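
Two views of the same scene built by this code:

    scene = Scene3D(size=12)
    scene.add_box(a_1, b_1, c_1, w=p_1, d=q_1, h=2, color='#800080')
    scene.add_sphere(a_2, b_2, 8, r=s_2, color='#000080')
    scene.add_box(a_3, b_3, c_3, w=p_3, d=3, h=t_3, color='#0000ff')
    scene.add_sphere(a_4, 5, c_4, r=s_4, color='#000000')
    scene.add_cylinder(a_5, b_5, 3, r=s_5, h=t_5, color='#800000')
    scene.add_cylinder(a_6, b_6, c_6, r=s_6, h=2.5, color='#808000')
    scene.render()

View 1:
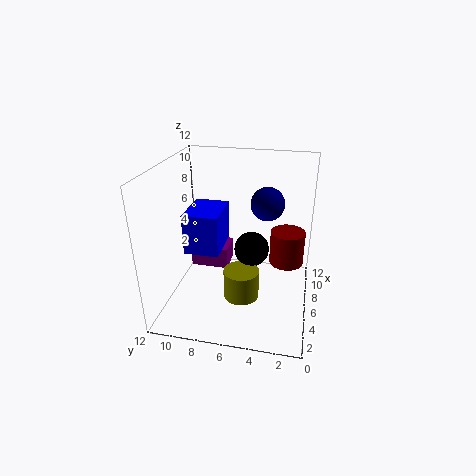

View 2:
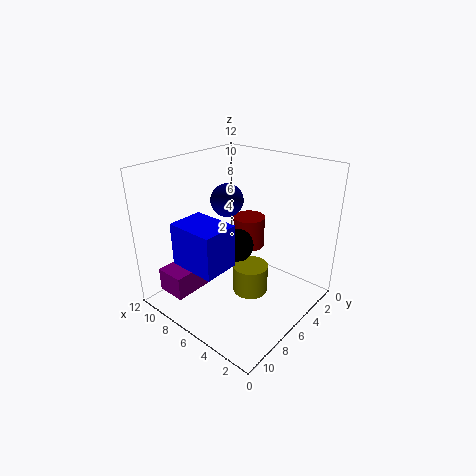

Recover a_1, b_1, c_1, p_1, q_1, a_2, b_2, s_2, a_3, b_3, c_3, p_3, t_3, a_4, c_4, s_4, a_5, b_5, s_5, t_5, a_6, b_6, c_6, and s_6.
a_1 = 8
b_1 = 7.5
c_1 = 1.5
p_1 = 2.5
q_1 = 3.5
a_2 = 9
b_2 = 4
s_2 = 1.5
a_3 = 5
b_3 = 7.5
c_3 = 4.5
p_3 = 4
t_3 = 3.5
a_4 = 7
c_4 = 4.5
s_4 = 1.5
a_5 = 8
b_5 = 2
s_5 = 1.5
t_5 = 3
a_6 = 5
b_6 = 5.5
c_6 = 1
s_6 = 1.5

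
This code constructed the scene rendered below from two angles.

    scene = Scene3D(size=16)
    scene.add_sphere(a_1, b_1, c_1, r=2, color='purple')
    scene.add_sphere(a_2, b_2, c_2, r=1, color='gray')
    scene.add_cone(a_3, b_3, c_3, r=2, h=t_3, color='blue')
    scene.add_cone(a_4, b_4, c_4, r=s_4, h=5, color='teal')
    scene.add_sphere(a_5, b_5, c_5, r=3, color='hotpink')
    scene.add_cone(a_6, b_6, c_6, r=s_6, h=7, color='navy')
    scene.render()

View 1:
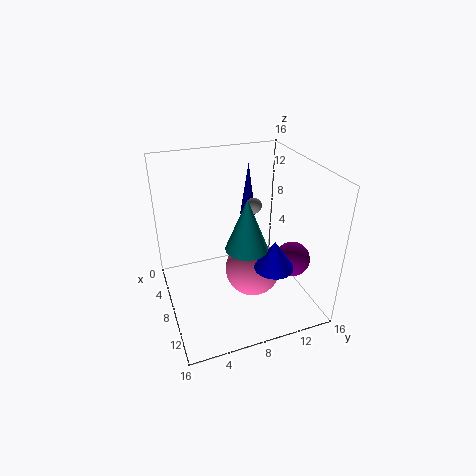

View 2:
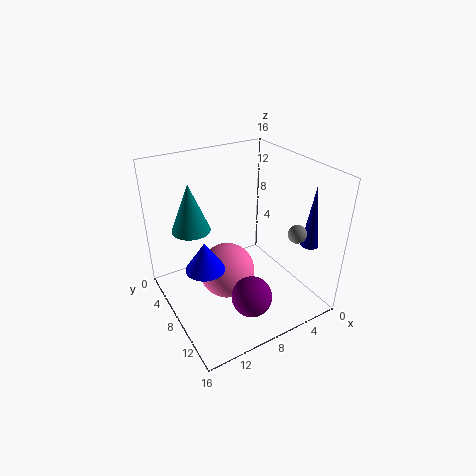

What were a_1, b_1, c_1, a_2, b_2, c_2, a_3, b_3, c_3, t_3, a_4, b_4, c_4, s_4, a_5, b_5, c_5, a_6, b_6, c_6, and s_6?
a_1 = 10; b_1 = 14; c_1 = 5; a_2 = 3; b_2 = 12; c_2 = 9; a_3 = 13; b_3 = 10; c_3 = 7; t_3 = 3; a_4 = 13; b_4 = 7; c_4 = 10; s_4 = 2; a_5 = 10; b_5 = 9; c_5 = 5; a_6 = 1; b_6 = 12; c_6 = 7; s_6 = 1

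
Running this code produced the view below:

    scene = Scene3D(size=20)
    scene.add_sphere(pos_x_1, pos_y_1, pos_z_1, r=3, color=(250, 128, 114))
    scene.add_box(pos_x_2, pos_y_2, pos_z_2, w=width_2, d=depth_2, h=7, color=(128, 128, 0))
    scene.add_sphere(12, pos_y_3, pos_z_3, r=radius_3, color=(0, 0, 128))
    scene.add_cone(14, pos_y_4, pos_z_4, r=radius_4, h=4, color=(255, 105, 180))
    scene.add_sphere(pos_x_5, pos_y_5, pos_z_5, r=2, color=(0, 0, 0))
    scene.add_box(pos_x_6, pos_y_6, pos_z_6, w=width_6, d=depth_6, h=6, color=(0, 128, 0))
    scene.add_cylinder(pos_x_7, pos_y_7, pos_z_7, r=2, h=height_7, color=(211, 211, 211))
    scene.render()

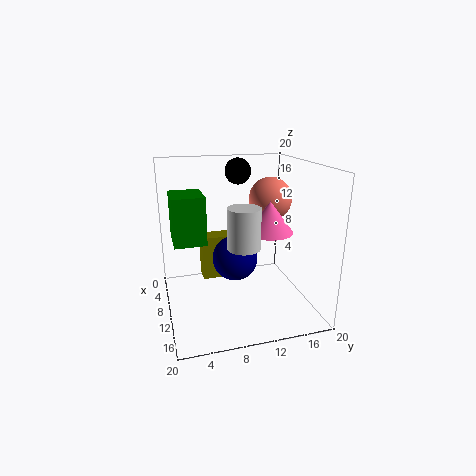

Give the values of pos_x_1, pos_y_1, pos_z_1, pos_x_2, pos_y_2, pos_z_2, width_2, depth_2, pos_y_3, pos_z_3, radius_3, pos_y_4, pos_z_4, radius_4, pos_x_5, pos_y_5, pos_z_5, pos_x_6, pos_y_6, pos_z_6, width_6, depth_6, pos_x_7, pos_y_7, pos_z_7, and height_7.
pos_x_1 = 9
pos_y_1 = 15
pos_z_1 = 15
pos_x_2 = 1
pos_y_2 = 6
pos_z_2 = 1
width_2 = 3
depth_2 = 5
pos_y_3 = 9
pos_z_3 = 8
radius_3 = 3
pos_y_4 = 13
pos_z_4 = 12
radius_4 = 3
pos_x_5 = 3
pos_y_5 = 12
pos_z_5 = 18
pos_x_6 = 9
pos_y_6 = 1
pos_z_6 = 11
width_6 = 5
depth_6 = 4
pos_x_7 = 16
pos_y_7 = 9
pos_z_7 = 11
height_7 = 5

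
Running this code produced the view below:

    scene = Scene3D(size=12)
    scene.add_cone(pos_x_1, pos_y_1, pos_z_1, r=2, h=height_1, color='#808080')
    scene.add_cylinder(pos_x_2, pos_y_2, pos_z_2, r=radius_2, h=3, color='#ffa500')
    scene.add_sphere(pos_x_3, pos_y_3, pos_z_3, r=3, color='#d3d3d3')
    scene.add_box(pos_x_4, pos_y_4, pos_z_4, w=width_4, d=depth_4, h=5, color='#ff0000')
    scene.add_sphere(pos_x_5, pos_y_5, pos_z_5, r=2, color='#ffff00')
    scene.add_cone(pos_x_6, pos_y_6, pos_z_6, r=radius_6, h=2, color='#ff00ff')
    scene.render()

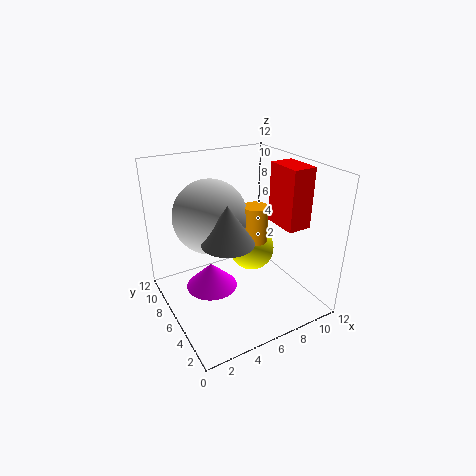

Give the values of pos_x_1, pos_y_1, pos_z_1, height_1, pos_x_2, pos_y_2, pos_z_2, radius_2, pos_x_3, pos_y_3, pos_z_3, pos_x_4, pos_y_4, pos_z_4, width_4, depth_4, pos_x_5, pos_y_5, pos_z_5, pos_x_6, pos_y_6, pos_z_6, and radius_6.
pos_x_1 = 4, pos_y_1 = 4, pos_z_1 = 7, height_1 = 3, pos_x_2 = 7, pos_y_2 = 5, pos_z_2 = 6, radius_2 = 1, pos_x_3 = 4, pos_y_3 = 7, pos_z_3 = 8, pos_x_4 = 9, pos_y_4 = 3, pos_z_4 = 7, width_4 = 2, depth_4 = 3, pos_x_5 = 8, pos_y_5 = 7, pos_z_5 = 4, pos_x_6 = 3, pos_y_6 = 5, pos_z_6 = 3, radius_6 = 2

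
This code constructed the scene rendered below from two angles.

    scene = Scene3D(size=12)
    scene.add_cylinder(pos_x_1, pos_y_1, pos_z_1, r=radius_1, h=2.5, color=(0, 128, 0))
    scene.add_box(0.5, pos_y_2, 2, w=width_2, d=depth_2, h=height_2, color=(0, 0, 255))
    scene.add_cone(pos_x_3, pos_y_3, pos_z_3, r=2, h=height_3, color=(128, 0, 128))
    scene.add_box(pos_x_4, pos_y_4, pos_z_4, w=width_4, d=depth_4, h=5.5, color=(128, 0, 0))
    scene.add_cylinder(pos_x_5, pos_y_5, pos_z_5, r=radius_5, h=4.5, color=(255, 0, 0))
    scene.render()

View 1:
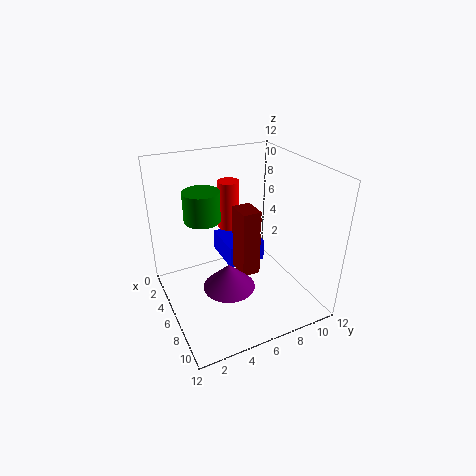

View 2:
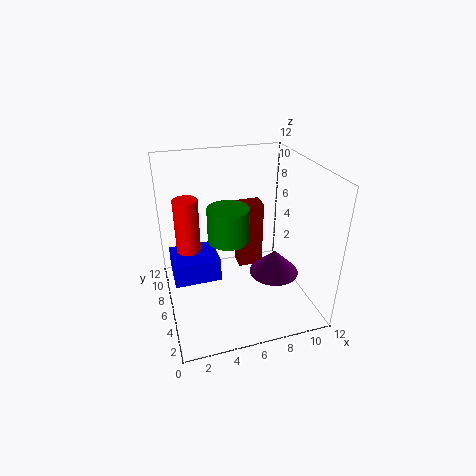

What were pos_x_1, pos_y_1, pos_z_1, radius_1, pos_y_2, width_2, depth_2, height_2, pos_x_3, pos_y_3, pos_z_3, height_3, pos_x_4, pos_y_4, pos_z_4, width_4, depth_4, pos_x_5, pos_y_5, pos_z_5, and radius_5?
pos_x_1 = 4.5
pos_y_1 = 3.5
pos_z_1 = 7.5
radius_1 = 1.5
pos_y_2 = 6
width_2 = 4
depth_2 = 3.5
height_2 = 2
pos_x_3 = 8.5
pos_y_3 = 4
pos_z_3 = 3.5
height_3 = 2
pos_x_4 = 6
pos_y_4 = 5.5
pos_z_4 = 3.5
width_4 = 2
depth_4 = 1.5
pos_x_5 = 2
pos_y_5 = 7
pos_z_5 = 5
radius_5 = 1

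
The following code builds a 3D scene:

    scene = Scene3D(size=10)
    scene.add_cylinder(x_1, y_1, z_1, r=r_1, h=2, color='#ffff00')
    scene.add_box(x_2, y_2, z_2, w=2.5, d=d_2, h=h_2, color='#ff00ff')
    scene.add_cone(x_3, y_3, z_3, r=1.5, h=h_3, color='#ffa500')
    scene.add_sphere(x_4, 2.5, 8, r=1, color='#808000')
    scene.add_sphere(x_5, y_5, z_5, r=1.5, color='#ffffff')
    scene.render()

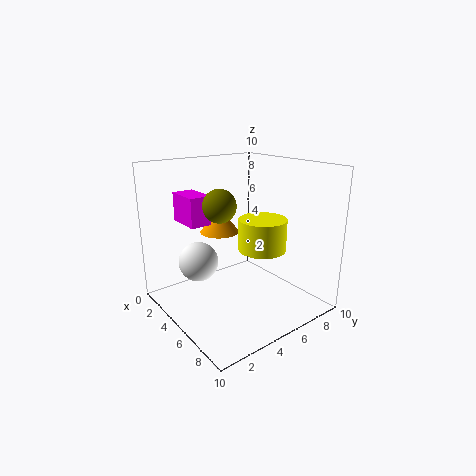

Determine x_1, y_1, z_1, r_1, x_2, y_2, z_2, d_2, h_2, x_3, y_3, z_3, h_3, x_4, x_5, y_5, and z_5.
x_1 = 7.5; y_1 = 5; z_1 = 5; r_1 = 1.5; x_2 = 1.5; y_2 = 2; z_2 = 6; d_2 = 1.5; h_2 = 2; x_3 = 2; y_3 = 5.5; z_3 = 4.5; h_3 = 2; x_4 = 6.5; x_5 = 2; y_5 = 3.5; z_5 = 2.5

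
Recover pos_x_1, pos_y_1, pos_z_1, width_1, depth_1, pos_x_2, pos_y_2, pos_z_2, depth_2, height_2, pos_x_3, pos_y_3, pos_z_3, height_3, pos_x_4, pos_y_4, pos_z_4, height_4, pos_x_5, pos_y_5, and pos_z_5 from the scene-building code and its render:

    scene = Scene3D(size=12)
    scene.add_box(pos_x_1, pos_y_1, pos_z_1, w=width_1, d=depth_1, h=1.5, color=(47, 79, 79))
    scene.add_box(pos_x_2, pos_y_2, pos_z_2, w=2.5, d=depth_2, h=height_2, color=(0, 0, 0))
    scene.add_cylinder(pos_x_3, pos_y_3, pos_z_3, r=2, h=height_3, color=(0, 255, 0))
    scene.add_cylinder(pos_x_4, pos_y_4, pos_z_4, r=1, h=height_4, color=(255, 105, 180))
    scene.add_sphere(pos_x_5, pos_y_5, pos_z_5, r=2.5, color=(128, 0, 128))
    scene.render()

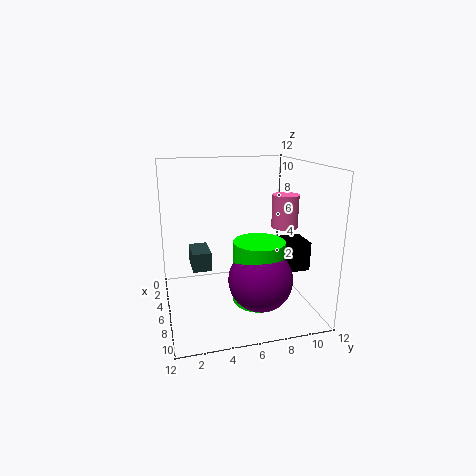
pos_x_1 = 5, pos_y_1 = 2, pos_z_1 = 4, width_1 = 2.5, depth_1 = 1.5, pos_x_2 = 5, pos_y_2 = 9.5, pos_z_2 = 3, depth_2 = 2.5, height_2 = 2.5, pos_x_3 = 8.5, pos_y_3 = 7, pos_z_3 = 1.5, height_3 = 5, pos_x_4 = 8.5, pos_y_4 = 9, pos_z_4 = 7.5, height_4 = 2.5, pos_x_5 = 9, pos_y_5 = 7, pos_z_5 = 3.5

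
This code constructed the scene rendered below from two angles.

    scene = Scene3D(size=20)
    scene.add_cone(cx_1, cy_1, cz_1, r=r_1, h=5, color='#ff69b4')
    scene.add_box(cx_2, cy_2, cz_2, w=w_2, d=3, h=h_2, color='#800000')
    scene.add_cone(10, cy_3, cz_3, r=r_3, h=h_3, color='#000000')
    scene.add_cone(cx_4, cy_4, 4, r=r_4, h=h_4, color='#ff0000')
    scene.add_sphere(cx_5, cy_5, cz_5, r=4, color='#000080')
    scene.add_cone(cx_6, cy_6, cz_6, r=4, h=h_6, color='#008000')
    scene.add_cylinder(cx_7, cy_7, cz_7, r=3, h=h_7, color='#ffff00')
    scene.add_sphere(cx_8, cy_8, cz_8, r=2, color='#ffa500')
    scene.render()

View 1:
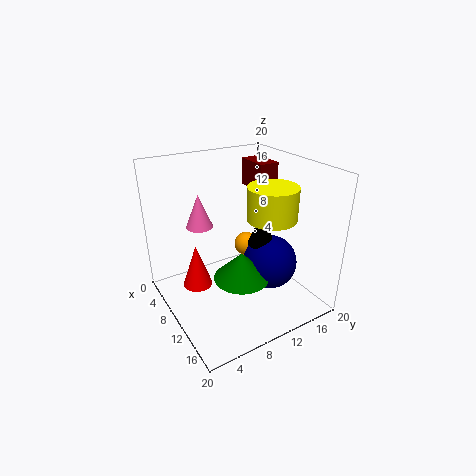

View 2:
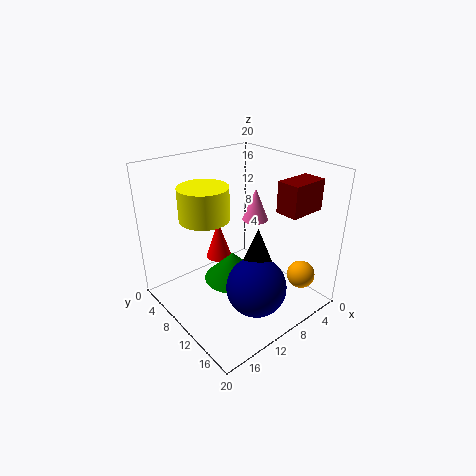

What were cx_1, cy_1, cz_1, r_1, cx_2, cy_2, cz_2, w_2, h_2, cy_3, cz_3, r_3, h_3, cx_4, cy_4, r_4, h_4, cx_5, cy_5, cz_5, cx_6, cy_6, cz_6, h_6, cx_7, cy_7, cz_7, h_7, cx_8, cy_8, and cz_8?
cx_1 = 4
cy_1 = 7
cz_1 = 10
r_1 = 2
cx_2 = 3
cy_2 = 15
cz_2 = 15
w_2 = 5
h_2 = 4
cy_3 = 14
cz_3 = 8
r_3 = 2
h_3 = 5
cx_4 = 9
cy_4 = 4
r_4 = 2
h_4 = 6
cx_5 = 11
cy_5 = 15
cz_5 = 5
cx_6 = 11
cy_6 = 10
cz_6 = 4
h_6 = 4
cx_7 = 16
cy_7 = 11
cz_7 = 15
h_7 = 4
cx_8 = 3
cy_8 = 16
cz_8 = 4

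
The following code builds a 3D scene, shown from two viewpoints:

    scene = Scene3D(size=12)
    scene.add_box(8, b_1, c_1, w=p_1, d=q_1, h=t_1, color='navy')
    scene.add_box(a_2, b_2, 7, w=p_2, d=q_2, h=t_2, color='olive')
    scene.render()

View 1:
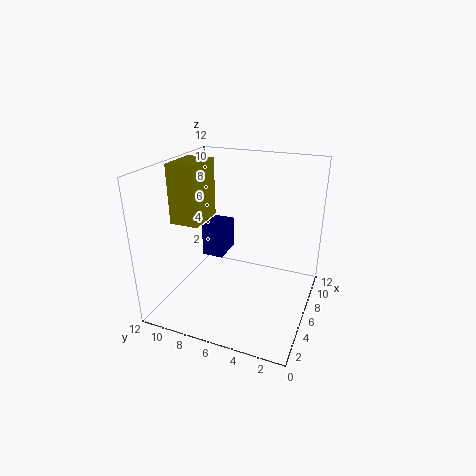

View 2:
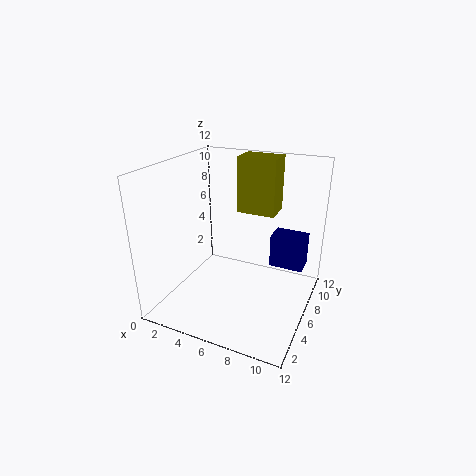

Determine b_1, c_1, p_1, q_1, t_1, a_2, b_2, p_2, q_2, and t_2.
b_1 = 8.5
c_1 = 2.5
p_1 = 3
q_1 = 2
t_1 = 3
a_2 = 4.5
b_2 = 9
p_2 = 3.5
q_2 = 2.5
t_2 = 5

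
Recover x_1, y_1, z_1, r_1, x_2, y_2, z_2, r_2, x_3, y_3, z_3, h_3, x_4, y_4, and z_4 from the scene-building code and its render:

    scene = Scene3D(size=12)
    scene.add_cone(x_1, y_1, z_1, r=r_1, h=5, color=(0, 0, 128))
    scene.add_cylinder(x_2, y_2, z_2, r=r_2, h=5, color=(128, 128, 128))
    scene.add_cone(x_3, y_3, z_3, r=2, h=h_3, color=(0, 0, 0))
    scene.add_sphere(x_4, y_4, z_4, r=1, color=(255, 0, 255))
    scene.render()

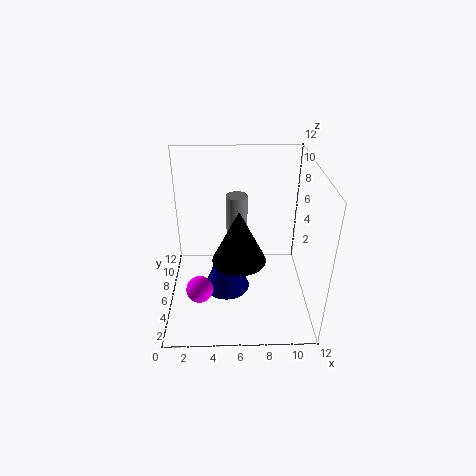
x_1 = 5
y_1 = 6
z_1 = 1
r_1 = 2
x_2 = 6
y_2 = 10
z_2 = 3
r_2 = 1
x_3 = 6
y_3 = 3
z_3 = 6
h_3 = 4
x_4 = 3
y_4 = 2
z_4 = 4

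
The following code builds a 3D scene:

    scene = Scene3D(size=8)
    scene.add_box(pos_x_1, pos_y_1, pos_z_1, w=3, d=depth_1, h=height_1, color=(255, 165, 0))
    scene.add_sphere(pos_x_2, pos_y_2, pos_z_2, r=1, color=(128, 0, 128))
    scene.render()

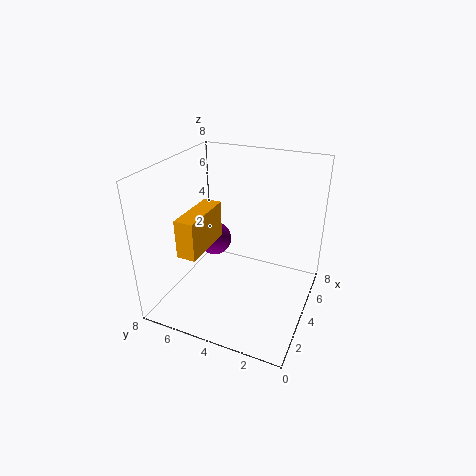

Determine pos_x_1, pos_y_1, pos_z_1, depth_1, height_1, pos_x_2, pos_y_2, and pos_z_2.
pos_x_1 = 1, pos_y_1 = 5, pos_z_1 = 4, depth_1 = 1, height_1 = 2, pos_x_2 = 5, pos_y_2 = 6, pos_z_2 = 3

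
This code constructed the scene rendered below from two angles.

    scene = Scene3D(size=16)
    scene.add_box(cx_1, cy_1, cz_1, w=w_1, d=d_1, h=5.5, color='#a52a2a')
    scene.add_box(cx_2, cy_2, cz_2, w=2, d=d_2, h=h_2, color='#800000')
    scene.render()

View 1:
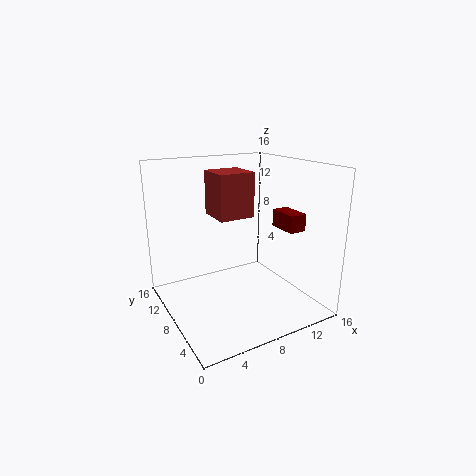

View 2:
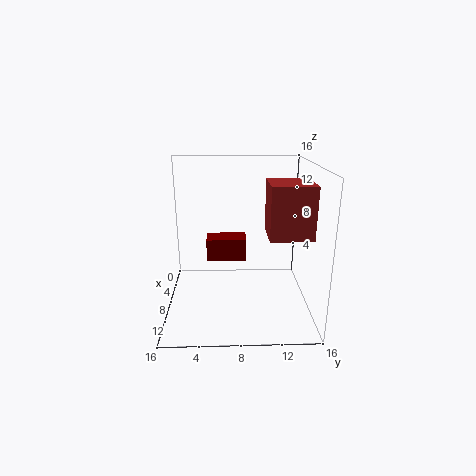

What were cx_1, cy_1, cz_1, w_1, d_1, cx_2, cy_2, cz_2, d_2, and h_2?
cx_1 = 7.5; cy_1 = 11; cz_1 = 9; w_1 = 4.5; d_1 = 4.5; cx_2 = 13; cy_2 = 5; cz_2 = 8.5; d_2 = 3.5; h_2 = 2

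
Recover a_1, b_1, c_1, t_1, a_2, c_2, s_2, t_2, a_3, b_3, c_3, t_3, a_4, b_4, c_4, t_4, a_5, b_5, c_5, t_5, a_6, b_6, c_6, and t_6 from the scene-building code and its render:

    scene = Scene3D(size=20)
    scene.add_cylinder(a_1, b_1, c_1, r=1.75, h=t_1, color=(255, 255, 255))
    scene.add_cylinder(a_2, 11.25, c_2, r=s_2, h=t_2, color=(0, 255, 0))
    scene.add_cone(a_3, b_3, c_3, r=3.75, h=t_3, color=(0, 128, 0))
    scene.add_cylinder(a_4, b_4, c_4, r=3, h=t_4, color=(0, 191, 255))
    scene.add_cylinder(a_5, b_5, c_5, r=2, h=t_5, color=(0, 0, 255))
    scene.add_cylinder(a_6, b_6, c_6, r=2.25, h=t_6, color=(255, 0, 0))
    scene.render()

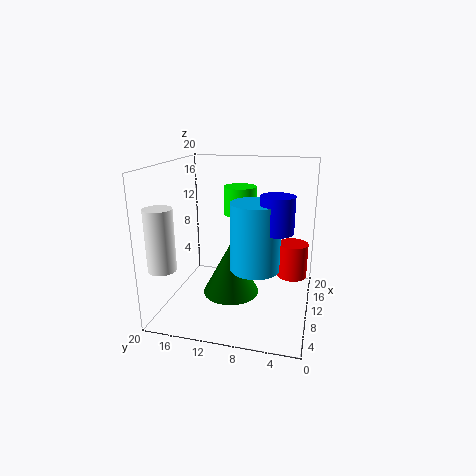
a_1 = 2, b_1 = 17.5, c_1 = 8, t_1 = 7.75, a_2 = 16, c_2 = 11.75, s_2 = 2.5, t_2 = 4.25, a_3 = 7.25, b_3 = 10.25, c_3 = 3.25, t_3 = 7, a_4 = 4.75, b_4 = 6.5, c_4 = 8.25, t_4 = 8.25, a_5 = 4.5, b_5 = 4, c_5 = 13.25, t_5 = 4.25, a_6 = 15, b_6 = 2.75, c_6 = 2.75, t_6 = 5.25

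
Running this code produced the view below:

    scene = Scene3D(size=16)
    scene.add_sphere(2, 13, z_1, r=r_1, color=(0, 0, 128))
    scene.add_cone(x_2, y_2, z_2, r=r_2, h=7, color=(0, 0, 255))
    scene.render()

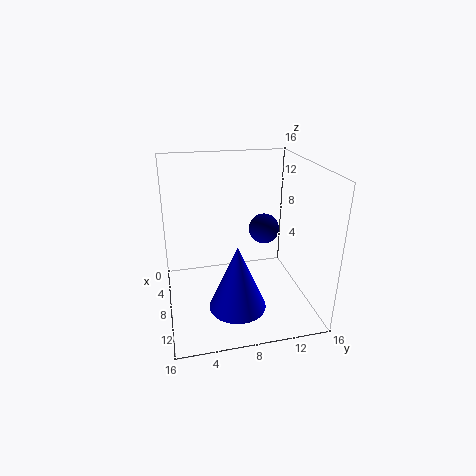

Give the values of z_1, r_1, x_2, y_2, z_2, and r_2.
z_1 = 6, r_1 = 2, x_2 = 12, y_2 = 7, z_2 = 2, r_2 = 3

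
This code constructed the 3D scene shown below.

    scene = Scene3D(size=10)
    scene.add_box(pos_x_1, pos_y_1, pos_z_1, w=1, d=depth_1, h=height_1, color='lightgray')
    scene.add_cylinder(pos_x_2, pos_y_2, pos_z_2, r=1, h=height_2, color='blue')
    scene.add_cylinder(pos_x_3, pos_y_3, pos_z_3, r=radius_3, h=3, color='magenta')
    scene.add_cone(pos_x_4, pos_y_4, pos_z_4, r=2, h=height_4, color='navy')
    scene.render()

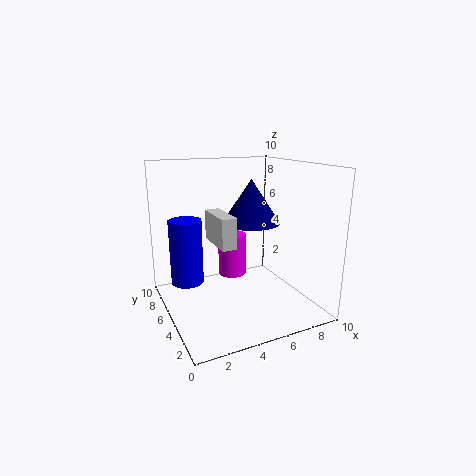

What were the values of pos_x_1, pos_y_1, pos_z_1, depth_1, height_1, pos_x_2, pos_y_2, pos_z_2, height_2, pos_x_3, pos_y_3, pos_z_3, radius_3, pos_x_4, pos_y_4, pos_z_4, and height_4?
pos_x_1 = 3; pos_y_1 = 3; pos_z_1 = 5; depth_1 = 3; height_1 = 2; pos_x_2 = 1; pos_y_2 = 4; pos_z_2 = 3; height_2 = 4; pos_x_3 = 5; pos_y_3 = 6; pos_z_3 = 2; radius_3 = 1; pos_x_4 = 6; pos_y_4 = 5; pos_z_4 = 6; height_4 = 3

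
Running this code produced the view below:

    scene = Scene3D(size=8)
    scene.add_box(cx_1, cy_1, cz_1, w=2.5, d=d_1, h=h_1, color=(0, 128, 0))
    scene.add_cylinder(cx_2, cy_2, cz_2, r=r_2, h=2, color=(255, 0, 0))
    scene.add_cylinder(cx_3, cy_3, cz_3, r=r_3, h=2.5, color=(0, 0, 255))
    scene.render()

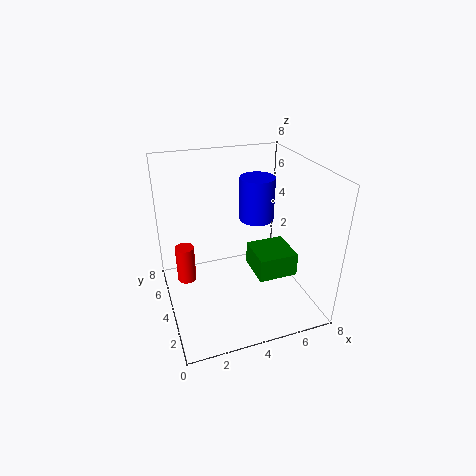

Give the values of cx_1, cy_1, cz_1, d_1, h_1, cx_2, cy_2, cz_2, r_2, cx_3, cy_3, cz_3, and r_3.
cx_1 = 5.5; cy_1 = 4; cz_1 = 0.5; d_1 = 2.5; h_1 = 1.5; cx_2 = 1; cy_2 = 4; cz_2 = 2; r_2 = 0.5; cx_3 = 5.5; cy_3 = 5; cz_3 = 4.5; r_3 = 1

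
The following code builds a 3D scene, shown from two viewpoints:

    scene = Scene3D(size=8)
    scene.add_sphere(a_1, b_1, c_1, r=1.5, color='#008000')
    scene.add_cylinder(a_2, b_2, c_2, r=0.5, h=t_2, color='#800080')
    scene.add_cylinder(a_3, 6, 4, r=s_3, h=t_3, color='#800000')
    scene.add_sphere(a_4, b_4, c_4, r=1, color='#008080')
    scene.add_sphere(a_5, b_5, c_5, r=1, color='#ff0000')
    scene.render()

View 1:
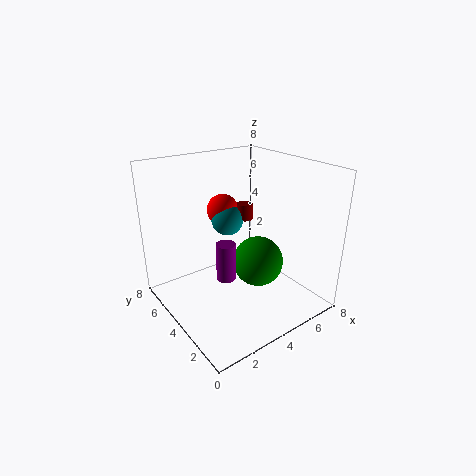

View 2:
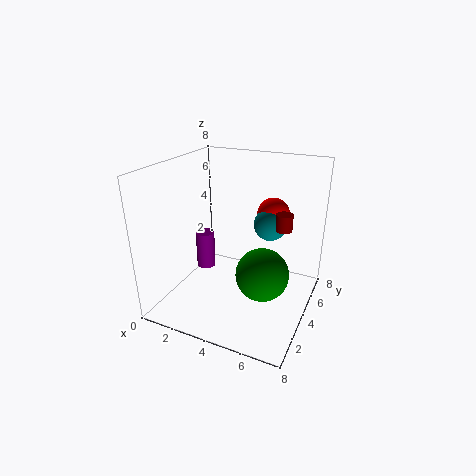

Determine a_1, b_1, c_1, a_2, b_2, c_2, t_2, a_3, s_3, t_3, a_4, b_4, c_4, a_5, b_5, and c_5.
a_1 = 5.5, b_1 = 4, c_1 = 2, a_2 = 2.5, b_2 = 3, c_2 = 2.5, t_2 = 2, a_3 = 6, s_3 = 0.5, t_3 = 1, a_4 = 5, b_4 = 6.5, c_4 = 4, a_5 = 5, b_5 = 7, c_5 = 4.5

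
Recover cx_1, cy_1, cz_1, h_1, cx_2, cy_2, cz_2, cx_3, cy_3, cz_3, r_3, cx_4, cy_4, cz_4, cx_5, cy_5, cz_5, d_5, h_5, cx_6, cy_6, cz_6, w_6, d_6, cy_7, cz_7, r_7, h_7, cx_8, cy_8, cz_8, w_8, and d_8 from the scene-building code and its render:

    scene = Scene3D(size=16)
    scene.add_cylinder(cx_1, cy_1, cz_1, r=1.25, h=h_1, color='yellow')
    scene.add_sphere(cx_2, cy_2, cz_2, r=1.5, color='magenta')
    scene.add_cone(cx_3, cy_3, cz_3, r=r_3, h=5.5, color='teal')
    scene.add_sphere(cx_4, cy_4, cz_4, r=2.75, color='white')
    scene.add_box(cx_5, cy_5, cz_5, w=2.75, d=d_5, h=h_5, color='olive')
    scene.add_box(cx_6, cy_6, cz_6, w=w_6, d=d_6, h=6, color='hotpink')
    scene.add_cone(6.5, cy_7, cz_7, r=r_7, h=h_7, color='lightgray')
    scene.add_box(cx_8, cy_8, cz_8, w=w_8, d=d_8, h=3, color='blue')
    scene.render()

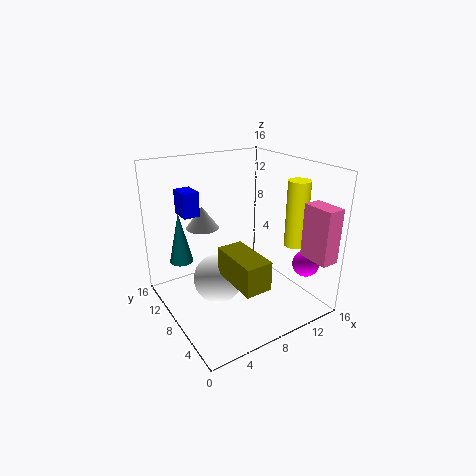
cx_1 = 14
cy_1 = 5.25
cz_1 = 6.75
h_1 = 7.5
cx_2 = 14.25
cy_2 = 3.5
cz_2 = 5
cx_3 = 2
cy_3 = 10
cz_3 = 6
r_3 = 1.25
cx_4 = 5.5
cy_4 = 8.25
cz_4 = 3.5
cx_5 = 4.75
cy_5 = 1.25
cz_5 = 5.25
d_5 = 5.5
h_5 = 3
cx_6 = 13.5
cy_6 = 0.25
cz_6 = 6.25
w_6 = 2
d_6 = 3.5
cy_7 = 13.75
cz_7 = 7.5
r_7 = 2
h_7 = 2.75
cx_8 = 4
cy_8 = 13.25
cz_8 = 9.25
w_8 = 2
d_8 = 2.75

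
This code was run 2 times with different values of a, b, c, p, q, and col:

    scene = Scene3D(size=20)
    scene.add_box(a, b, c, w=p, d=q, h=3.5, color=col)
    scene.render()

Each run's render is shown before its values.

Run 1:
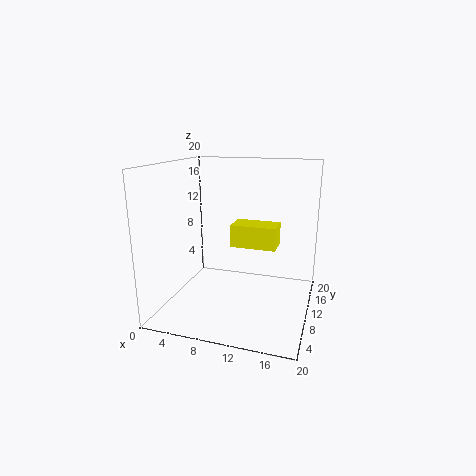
a = 7.5, b = 14, c = 7, p = 7, q = 4, col = 'yellow'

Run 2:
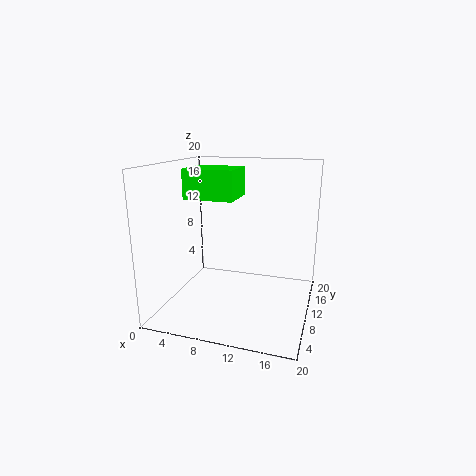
a = 5.5, b = 3, c = 16.5, p = 6, q = 5, col = 'lime'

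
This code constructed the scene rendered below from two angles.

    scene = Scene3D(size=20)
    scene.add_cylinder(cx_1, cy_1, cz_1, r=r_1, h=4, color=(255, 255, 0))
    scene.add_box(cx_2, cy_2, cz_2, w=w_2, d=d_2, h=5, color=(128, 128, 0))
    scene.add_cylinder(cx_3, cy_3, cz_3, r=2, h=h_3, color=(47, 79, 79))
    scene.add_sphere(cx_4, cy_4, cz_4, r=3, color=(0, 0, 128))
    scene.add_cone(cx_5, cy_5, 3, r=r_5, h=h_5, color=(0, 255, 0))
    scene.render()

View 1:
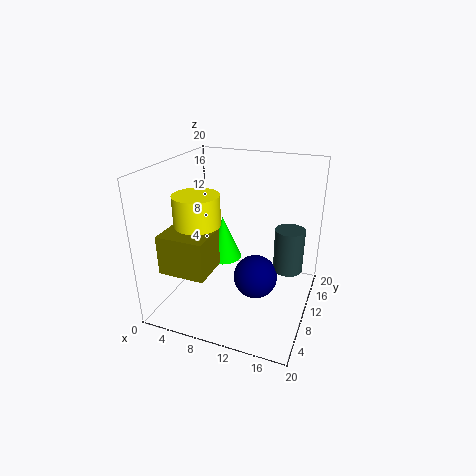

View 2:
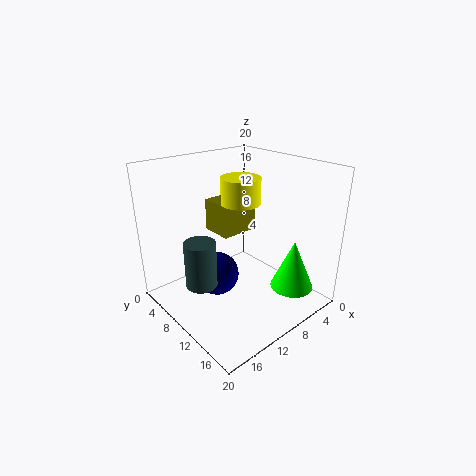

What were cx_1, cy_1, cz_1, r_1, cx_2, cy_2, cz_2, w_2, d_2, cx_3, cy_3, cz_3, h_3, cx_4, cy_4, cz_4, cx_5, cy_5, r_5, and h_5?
cx_1 = 6
cy_1 = 6
cz_1 = 13
r_1 = 3
cx_2 = 3
cy_2 = 1
cz_2 = 8
w_2 = 6
d_2 = 5
cx_3 = 17
cy_3 = 11
cz_3 = 6
h_3 = 6
cx_4 = 13
cy_4 = 9
cz_4 = 5
cx_5 = 5
cy_5 = 16
r_5 = 3
h_5 = 7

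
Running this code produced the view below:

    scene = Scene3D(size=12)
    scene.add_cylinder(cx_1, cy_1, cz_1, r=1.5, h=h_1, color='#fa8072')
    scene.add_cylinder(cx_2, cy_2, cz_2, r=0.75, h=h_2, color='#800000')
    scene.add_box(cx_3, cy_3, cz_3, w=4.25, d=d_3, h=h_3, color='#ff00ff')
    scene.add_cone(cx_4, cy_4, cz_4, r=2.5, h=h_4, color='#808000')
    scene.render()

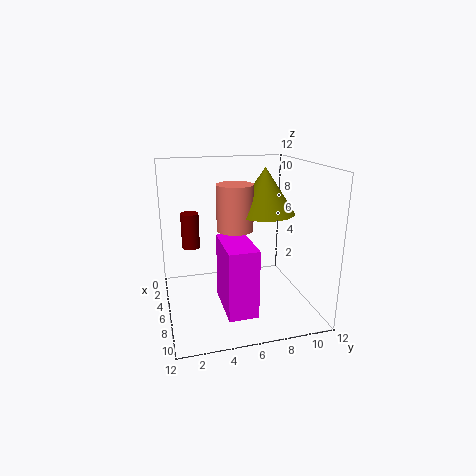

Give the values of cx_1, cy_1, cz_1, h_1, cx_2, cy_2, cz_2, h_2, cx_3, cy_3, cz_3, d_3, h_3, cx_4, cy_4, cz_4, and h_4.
cx_1 = 6, cy_1 = 5.75, cz_1 = 6.75, h_1 = 3.75, cx_2 = 4.5, cy_2 = 2.25, cz_2 = 5, h_2 = 3, cx_3 = 6.75, cy_3 = 4, cz_3 = 1.5, d_3 = 2.25, h_3 = 5.25, cx_4 = 6, cy_4 = 8.25, cz_4 = 8, h_4 = 3.75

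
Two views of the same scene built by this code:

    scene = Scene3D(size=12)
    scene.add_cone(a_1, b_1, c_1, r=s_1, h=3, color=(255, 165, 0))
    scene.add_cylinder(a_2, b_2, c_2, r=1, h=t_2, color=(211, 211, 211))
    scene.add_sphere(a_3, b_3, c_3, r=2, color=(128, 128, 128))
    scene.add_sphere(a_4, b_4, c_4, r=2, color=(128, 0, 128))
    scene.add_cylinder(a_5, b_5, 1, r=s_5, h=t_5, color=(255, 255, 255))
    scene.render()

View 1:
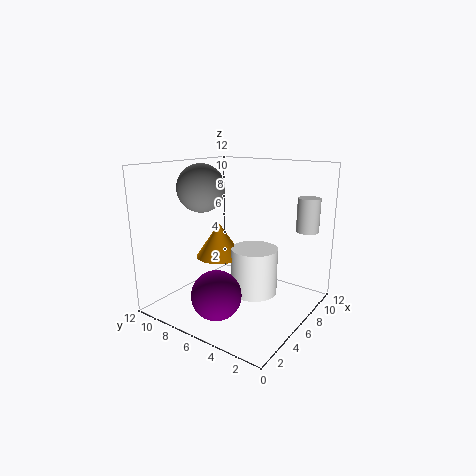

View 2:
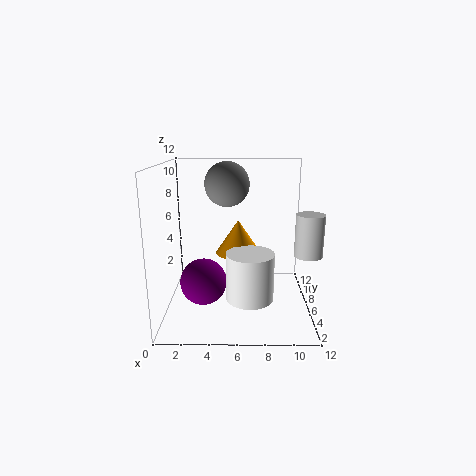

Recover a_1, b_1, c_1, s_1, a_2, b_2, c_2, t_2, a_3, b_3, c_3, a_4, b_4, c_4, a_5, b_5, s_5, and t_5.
a_1 = 6
b_1 = 8
c_1 = 4
s_1 = 2
a_2 = 11
b_2 = 2
c_2 = 6
t_2 = 3
a_3 = 5
b_3 = 9
c_3 = 10
a_4 = 3
b_4 = 6
c_4 = 2
a_5 = 7
b_5 = 5
s_5 = 2
t_5 = 4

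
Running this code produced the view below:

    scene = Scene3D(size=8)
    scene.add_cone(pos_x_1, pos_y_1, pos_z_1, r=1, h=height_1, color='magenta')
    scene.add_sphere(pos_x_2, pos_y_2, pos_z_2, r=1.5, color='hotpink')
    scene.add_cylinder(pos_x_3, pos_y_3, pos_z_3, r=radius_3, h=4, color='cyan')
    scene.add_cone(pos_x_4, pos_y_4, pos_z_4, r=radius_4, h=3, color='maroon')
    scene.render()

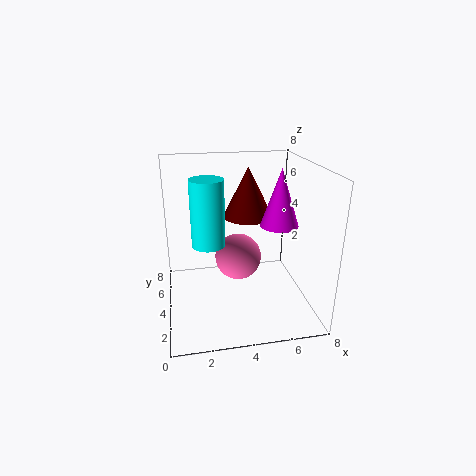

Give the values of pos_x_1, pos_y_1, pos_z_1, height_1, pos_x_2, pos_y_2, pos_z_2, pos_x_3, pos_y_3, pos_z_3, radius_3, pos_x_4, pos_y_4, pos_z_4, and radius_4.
pos_x_1 = 6; pos_y_1 = 3; pos_z_1 = 5; height_1 = 3; pos_x_2 = 4.5; pos_y_2 = 6.5; pos_z_2 = 1.5; pos_x_3 = 2.5; pos_y_3 = 5.5; pos_z_3 = 3; radius_3 = 1; pos_x_4 = 5; pos_y_4 = 6; pos_z_4 = 4.5; radius_4 = 1.5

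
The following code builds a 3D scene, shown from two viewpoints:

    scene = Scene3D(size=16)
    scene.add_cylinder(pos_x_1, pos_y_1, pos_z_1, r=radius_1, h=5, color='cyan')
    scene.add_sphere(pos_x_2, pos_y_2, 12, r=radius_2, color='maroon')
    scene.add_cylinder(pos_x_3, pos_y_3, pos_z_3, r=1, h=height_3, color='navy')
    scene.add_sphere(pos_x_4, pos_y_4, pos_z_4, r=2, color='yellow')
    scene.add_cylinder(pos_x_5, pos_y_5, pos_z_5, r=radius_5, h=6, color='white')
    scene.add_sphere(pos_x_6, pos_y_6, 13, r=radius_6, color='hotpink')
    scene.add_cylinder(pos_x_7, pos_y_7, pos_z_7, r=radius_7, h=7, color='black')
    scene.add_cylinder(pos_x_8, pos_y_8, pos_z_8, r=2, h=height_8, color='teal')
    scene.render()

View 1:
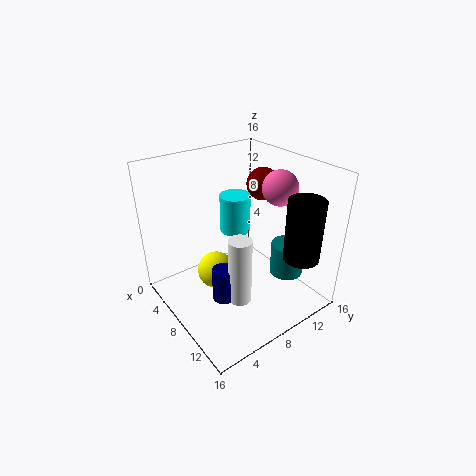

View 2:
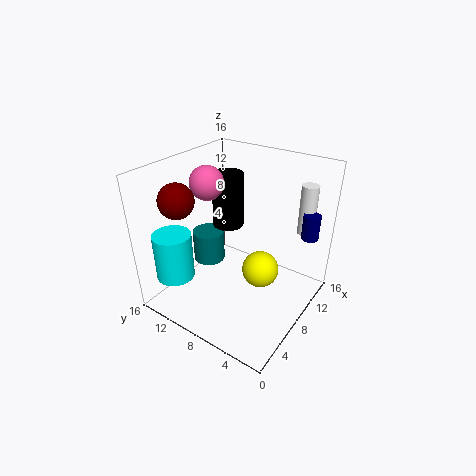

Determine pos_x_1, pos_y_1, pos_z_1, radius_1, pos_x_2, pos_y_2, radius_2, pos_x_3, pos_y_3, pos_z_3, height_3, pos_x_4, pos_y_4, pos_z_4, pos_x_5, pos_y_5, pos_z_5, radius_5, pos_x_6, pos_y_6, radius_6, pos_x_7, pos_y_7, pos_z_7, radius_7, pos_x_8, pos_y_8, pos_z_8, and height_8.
pos_x_1 = 2
pos_y_1 = 12
pos_z_1 = 5
radius_1 = 2
pos_x_2 = 5
pos_y_2 = 14
radius_2 = 2
pos_x_3 = 14
pos_y_3 = 2
pos_z_3 = 7
height_3 = 3
pos_x_4 = 8
pos_y_4 = 5
pos_z_4 = 5
pos_x_5 = 15
pos_y_5 = 3
pos_z_5 = 7
radius_5 = 1
pos_x_6 = 9
pos_y_6 = 13
radius_6 = 2
pos_x_7 = 13
pos_y_7 = 13
pos_z_7 = 6
radius_7 = 2
pos_x_8 = 10
pos_y_8 = 14
pos_z_8 = 2
height_8 = 4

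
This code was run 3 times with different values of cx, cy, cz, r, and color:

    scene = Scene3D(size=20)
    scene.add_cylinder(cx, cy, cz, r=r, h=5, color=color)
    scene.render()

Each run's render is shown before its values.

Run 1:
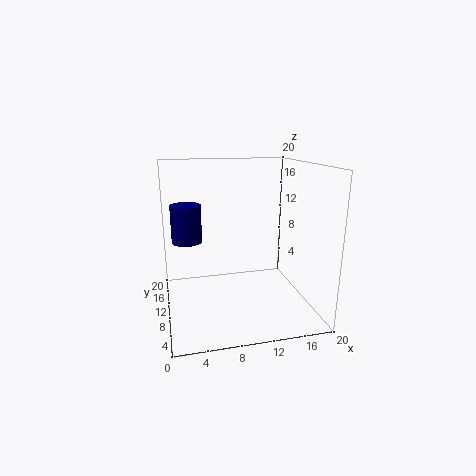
cx = 3, cy = 10, cz = 10, r = 2, color = 'navy'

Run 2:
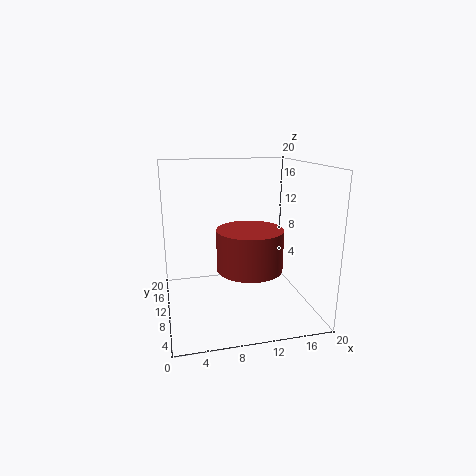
cx = 10, cy = 4, cz = 8, r = 4, color = 'brown'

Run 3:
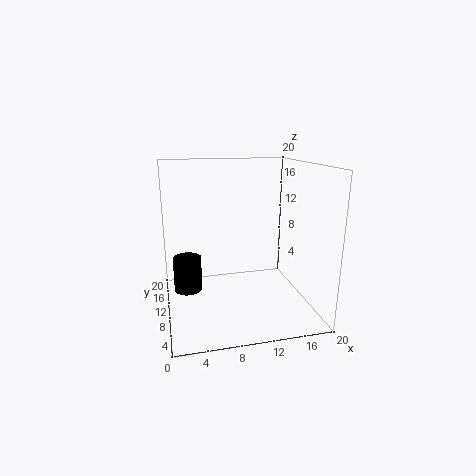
cx = 3, cy = 12, cz = 2, r = 2, color = 'black'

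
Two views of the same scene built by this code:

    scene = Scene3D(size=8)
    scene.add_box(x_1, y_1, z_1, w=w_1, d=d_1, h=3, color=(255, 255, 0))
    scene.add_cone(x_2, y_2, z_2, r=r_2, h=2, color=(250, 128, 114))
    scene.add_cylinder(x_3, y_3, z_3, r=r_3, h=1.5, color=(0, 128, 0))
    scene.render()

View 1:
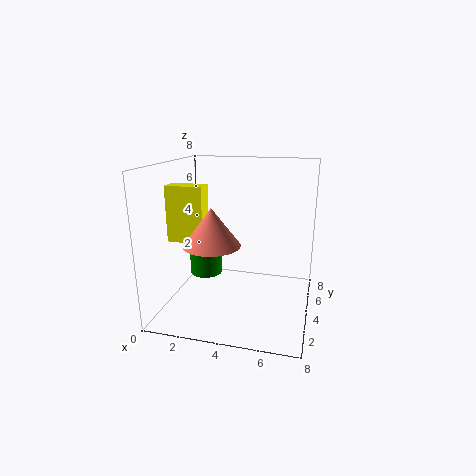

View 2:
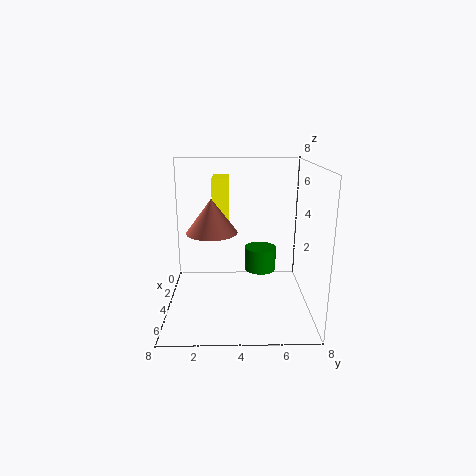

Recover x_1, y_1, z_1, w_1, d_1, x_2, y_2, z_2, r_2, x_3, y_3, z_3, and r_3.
x_1 = 0.5; y_1 = 2.5; z_1 = 4; w_1 = 2; d_1 = 1; x_2 = 3; y_2 = 2.5; z_2 = 4; r_2 = 1.5; x_3 = 1.5; y_3 = 5.5; z_3 = 1; r_3 = 1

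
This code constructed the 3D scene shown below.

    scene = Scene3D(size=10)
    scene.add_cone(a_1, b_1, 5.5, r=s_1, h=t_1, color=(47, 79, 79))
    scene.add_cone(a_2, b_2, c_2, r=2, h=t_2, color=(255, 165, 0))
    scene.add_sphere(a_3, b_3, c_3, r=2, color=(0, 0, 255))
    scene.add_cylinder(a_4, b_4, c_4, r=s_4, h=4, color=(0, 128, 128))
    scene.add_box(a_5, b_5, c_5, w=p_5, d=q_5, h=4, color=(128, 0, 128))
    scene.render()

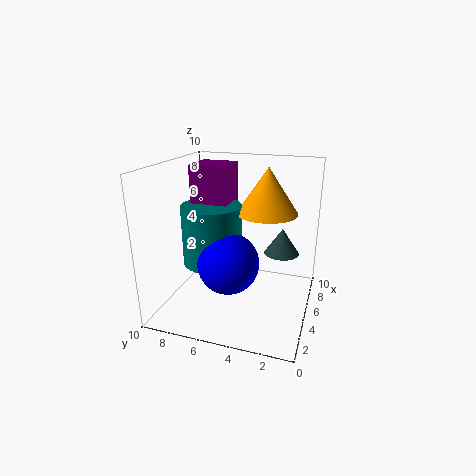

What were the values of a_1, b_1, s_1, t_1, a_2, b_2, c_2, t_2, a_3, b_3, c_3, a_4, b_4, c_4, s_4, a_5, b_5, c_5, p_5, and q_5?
a_1 = 2.5
b_1 = 1.5
s_1 = 1
t_1 = 1.5
a_2 = 5
b_2 = 3
c_2 = 7
t_2 = 3
a_3 = 3
b_3 = 5
c_3 = 4
a_4 = 4
b_4 = 6.5
c_4 = 3.5
s_4 = 2
a_5 = 4
b_5 = 5.5
c_5 = 6
p_5 = 2.5
q_5 = 2.5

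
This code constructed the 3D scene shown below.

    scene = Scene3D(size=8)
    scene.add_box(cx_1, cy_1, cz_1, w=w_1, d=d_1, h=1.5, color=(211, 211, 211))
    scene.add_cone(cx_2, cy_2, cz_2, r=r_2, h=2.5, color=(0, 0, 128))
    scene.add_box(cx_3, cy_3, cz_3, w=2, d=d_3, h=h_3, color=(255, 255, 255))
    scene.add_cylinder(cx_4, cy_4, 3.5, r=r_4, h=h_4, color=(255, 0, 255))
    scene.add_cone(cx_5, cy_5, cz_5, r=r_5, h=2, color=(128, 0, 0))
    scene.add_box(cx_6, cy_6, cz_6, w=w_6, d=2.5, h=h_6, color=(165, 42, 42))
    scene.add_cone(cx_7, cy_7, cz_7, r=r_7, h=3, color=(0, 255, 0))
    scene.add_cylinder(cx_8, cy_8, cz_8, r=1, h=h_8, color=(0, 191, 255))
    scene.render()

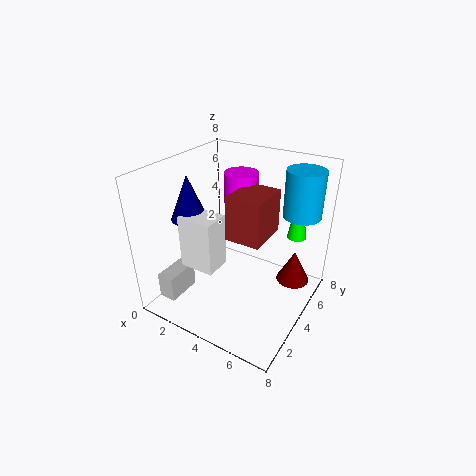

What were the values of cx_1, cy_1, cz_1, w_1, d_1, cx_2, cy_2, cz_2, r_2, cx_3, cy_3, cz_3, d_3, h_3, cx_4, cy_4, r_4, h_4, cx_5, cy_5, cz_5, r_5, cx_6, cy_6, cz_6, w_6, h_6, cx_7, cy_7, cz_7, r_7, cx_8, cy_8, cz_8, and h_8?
cx_1 = 0.5
cy_1 = 1
cz_1 = 0.5
w_1 = 1
d_1 = 2
cx_2 = 1.5
cy_2 = 3
cz_2 = 5
r_2 = 1
cx_3 = 1.5
cy_3 = 2
cz_3 = 2.5
d_3 = 1.5
h_3 = 3
cx_4 = 3
cy_4 = 6
r_4 = 1
h_4 = 3.5
cx_5 = 6.5
cy_5 = 6.5
cz_5 = 0.5
r_5 = 1
cx_6 = 3.5
cy_6 = 3.5
cz_6 = 4
w_6 = 2
h_6 = 2.5
cx_7 = 7
cy_7 = 5
cz_7 = 4.5
r_7 = 0.5
cx_8 = 7
cy_8 = 5.5
cz_8 = 5.5
h_8 = 2.5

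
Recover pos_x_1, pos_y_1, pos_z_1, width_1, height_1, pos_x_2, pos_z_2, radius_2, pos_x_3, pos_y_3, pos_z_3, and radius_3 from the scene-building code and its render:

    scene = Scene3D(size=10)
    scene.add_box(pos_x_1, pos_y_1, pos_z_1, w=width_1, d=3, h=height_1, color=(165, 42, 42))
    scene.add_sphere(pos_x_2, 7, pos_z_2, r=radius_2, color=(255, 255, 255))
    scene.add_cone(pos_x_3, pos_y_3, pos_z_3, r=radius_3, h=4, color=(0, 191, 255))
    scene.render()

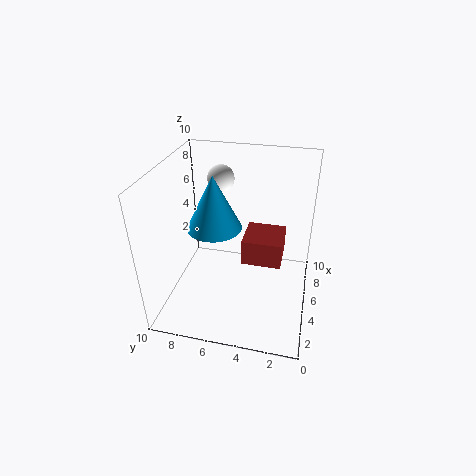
pos_x_1 = 6, pos_y_1 = 2, pos_z_1 = 2, width_1 = 3, height_1 = 2, pos_x_2 = 8, pos_z_2 = 8, radius_2 = 1, pos_x_3 = 6, pos_y_3 = 7, pos_z_3 = 5, radius_3 = 2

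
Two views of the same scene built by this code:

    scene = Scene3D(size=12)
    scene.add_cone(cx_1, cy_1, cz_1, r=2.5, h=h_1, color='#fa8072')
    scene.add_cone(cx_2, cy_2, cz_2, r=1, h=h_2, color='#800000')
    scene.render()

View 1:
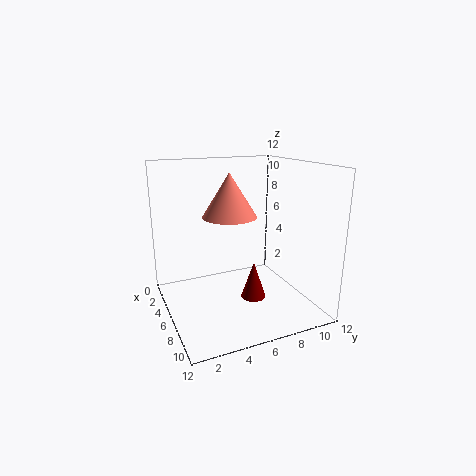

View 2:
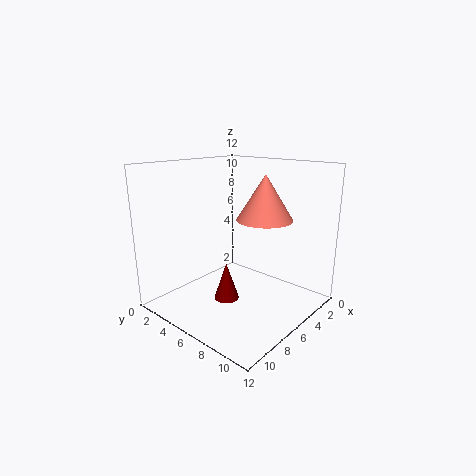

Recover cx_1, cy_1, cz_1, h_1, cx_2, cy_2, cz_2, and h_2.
cx_1 = 3, cy_1 = 6.5, cz_1 = 7, h_1 = 4, cx_2 = 8, cy_2 = 6.5, cz_2 = 1.5, h_2 = 3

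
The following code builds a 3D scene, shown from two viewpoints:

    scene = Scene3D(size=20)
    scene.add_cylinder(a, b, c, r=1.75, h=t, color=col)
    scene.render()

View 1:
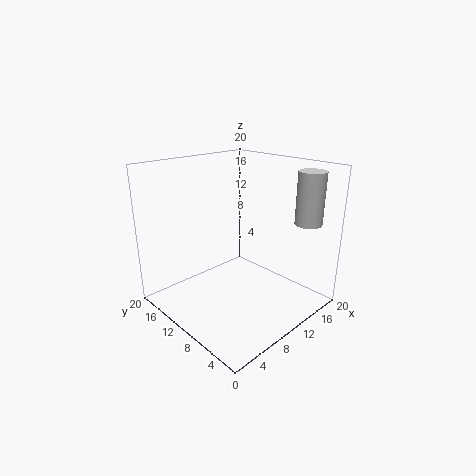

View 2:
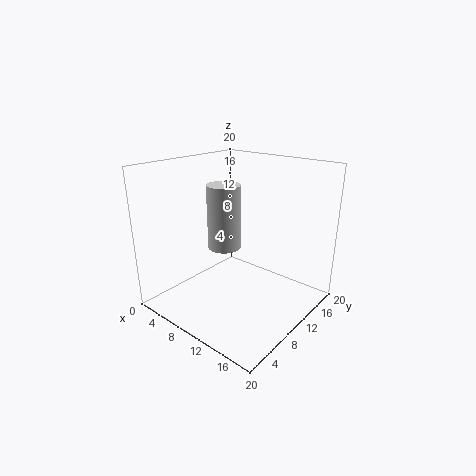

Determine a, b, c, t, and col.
a = 14.75
b = 2
c = 13
t = 6.75
col = 'lightgray'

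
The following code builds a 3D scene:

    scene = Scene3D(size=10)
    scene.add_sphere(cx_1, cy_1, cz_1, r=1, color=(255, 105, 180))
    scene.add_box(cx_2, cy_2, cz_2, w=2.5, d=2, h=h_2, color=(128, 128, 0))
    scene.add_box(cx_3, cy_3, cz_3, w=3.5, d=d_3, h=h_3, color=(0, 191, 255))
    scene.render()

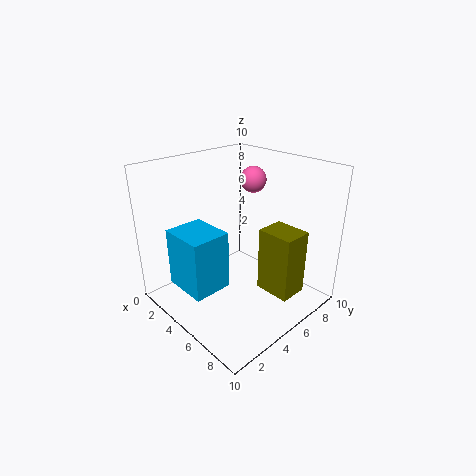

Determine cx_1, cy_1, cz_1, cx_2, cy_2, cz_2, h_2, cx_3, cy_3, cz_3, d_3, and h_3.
cx_1 = 3
cy_1 = 8.5
cz_1 = 8
cx_2 = 6.5
cy_2 = 5.5
cz_2 = 1.5
h_2 = 4.5
cx_3 = 0.5
cy_3 = 2
cz_3 = 0.5
d_3 = 3
h_3 = 4.5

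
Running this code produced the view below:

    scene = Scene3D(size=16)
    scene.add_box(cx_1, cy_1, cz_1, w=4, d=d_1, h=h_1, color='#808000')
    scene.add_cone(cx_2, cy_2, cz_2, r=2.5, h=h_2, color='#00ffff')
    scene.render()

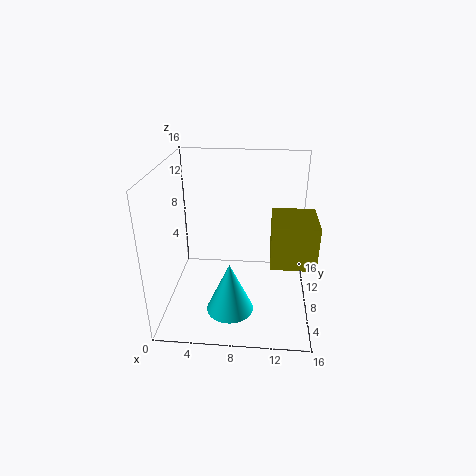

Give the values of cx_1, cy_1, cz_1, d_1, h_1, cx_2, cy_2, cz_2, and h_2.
cx_1 = 11.5; cy_1 = 0.5; cz_1 = 9; d_1 = 4.5; h_1 = 4; cx_2 = 7.5; cy_2 = 4; cz_2 = 1.5; h_2 = 5.5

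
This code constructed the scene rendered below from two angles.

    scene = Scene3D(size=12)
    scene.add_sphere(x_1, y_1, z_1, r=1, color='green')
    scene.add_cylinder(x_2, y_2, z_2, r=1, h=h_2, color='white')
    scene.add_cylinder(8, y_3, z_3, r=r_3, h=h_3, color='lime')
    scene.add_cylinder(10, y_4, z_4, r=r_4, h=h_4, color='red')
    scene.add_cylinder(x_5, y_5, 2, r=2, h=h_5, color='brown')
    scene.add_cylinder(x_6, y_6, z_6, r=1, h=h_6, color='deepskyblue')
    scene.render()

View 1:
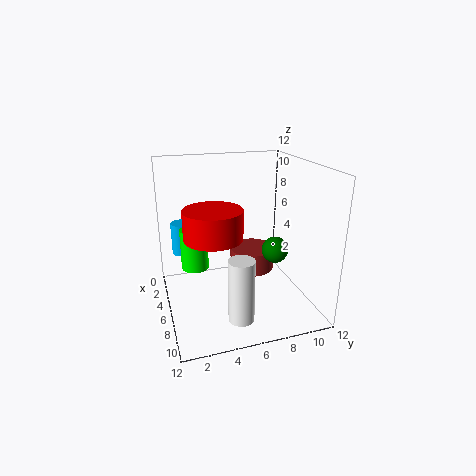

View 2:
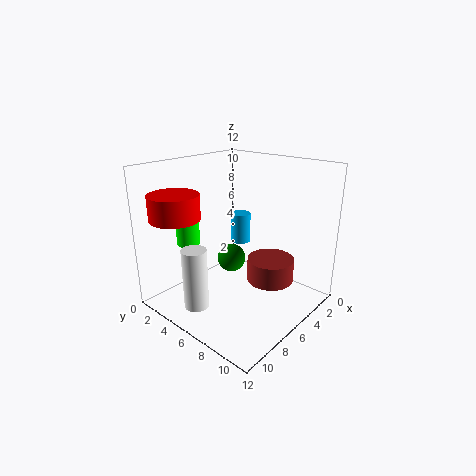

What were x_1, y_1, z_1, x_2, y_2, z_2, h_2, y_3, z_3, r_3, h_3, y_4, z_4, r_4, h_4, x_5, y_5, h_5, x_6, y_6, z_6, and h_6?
x_1 = 9; y_1 = 8; z_1 = 6; x_2 = 10; y_2 = 5; z_2 = 1; h_2 = 5; y_3 = 2; z_3 = 5; r_3 = 1; h_3 = 3; y_4 = 3; z_4 = 8; r_4 = 2; h_4 = 2; x_5 = 4; y_5 = 8; h_5 = 2; x_6 = 1; y_6 = 2; z_6 = 3; h_6 = 3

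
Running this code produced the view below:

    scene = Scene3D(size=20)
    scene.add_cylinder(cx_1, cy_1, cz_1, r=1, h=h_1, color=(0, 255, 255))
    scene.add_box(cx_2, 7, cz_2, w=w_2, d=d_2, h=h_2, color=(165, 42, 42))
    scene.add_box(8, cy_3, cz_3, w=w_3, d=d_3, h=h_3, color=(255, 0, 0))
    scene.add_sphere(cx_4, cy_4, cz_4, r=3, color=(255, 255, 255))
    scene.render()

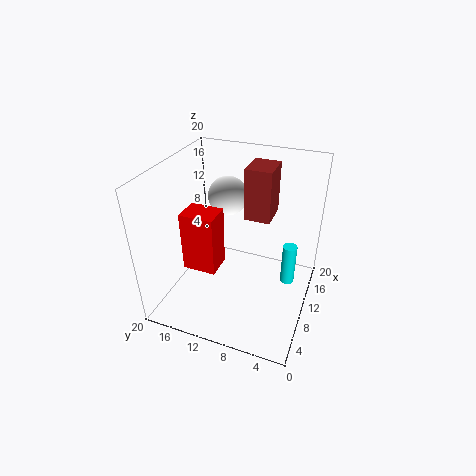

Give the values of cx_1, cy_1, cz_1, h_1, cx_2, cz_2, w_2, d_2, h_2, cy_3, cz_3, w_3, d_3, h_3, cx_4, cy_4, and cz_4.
cx_1 = 12; cy_1 = 3; cz_1 = 3; h_1 = 6; cx_2 = 15; cz_2 = 10; w_2 = 5; d_2 = 4; h_2 = 8; cy_3 = 13; cz_3 = 4; w_3 = 4; d_3 = 5; h_3 = 9; cx_4 = 16; cy_4 = 14; cz_4 = 13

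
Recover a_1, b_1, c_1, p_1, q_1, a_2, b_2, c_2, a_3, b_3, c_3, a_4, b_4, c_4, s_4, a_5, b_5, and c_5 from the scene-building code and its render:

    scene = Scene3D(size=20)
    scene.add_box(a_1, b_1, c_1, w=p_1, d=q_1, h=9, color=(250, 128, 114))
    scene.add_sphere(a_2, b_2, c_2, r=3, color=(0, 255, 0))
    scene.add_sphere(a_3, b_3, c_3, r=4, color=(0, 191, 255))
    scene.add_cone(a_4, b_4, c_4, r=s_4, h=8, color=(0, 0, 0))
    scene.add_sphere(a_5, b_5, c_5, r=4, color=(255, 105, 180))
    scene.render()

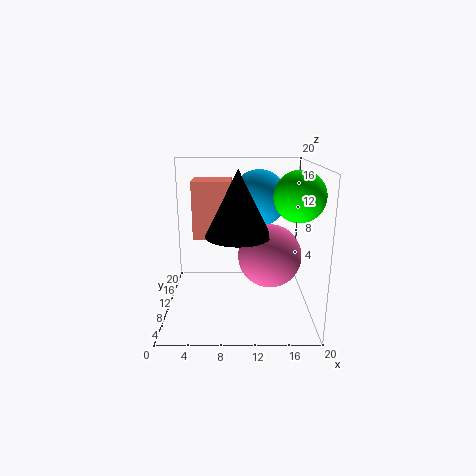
a_1 = 3; b_1 = 15; c_1 = 8; p_1 = 6; q_1 = 5; a_2 = 17; b_2 = 4; c_2 = 17; a_3 = 13; b_3 = 13; c_3 = 15; a_4 = 10; b_4 = 5; c_4 = 12; s_4 = 4; a_5 = 14; b_5 = 6; c_5 = 9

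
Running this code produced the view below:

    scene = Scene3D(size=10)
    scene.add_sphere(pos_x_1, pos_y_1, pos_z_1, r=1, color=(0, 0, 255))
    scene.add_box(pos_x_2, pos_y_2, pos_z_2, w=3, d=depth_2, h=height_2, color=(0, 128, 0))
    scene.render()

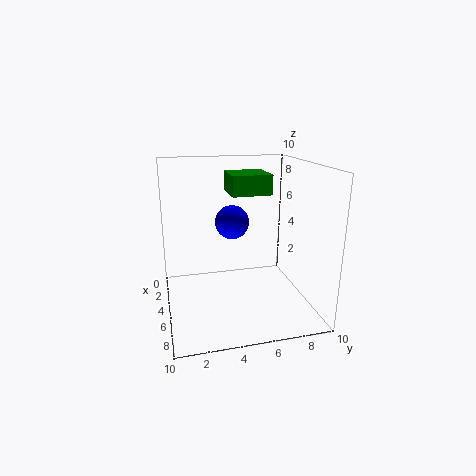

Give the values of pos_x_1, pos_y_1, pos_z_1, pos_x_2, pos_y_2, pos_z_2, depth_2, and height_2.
pos_x_1 = 7.5
pos_y_1 = 4
pos_z_1 = 7
pos_x_2 = 0.5
pos_y_2 = 5
pos_z_2 = 7.5
depth_2 = 3
height_2 = 1.5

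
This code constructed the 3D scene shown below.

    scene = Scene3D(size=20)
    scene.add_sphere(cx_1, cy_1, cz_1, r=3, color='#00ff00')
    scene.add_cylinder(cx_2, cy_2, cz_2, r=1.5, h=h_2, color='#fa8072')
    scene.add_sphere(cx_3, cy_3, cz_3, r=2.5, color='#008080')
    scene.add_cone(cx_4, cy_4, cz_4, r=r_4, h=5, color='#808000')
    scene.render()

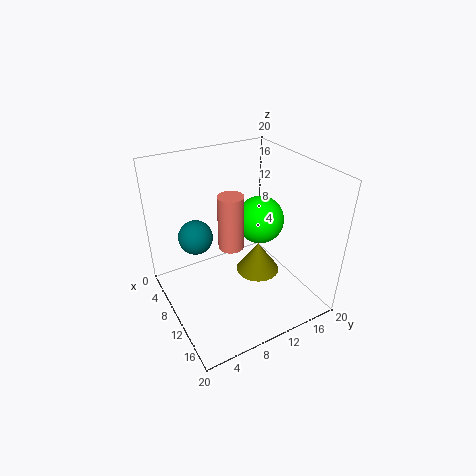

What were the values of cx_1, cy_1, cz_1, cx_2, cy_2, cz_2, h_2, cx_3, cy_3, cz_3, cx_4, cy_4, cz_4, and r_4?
cx_1 = 13
cy_1 = 11.5
cz_1 = 14
cx_2 = 14.5
cy_2 = 6.5
cz_2 = 12.5
h_2 = 6.5
cx_3 = 5.5
cy_3 = 5.5
cz_3 = 9
cx_4 = 7
cy_4 = 15.5
cz_4 = 0.5
r_4 = 3.5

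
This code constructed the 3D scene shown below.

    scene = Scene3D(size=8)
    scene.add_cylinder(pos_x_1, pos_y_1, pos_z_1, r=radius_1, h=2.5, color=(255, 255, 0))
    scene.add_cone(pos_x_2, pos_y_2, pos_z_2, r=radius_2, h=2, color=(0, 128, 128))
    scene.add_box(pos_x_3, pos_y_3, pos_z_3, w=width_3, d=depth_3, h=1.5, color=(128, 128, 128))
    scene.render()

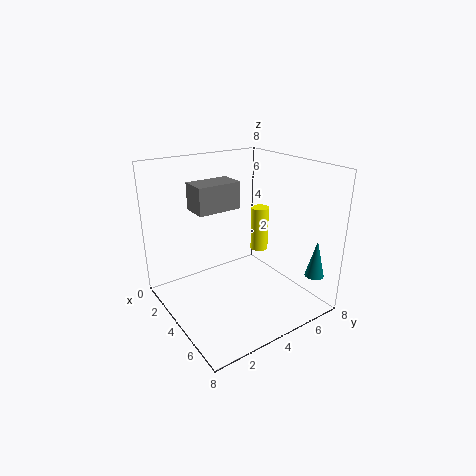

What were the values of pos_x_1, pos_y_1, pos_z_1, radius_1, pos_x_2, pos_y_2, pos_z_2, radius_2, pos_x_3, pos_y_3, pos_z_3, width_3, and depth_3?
pos_x_1 = 4; pos_y_1 = 5.5; pos_z_1 = 3; radius_1 = 0.5; pos_x_2 = 7.5; pos_y_2 = 6.5; pos_z_2 = 2.5; radius_2 = 0.5; pos_x_3 = 2; pos_y_3 = 2; pos_z_3 = 5.5; width_3 = 1.5; depth_3 = 2.5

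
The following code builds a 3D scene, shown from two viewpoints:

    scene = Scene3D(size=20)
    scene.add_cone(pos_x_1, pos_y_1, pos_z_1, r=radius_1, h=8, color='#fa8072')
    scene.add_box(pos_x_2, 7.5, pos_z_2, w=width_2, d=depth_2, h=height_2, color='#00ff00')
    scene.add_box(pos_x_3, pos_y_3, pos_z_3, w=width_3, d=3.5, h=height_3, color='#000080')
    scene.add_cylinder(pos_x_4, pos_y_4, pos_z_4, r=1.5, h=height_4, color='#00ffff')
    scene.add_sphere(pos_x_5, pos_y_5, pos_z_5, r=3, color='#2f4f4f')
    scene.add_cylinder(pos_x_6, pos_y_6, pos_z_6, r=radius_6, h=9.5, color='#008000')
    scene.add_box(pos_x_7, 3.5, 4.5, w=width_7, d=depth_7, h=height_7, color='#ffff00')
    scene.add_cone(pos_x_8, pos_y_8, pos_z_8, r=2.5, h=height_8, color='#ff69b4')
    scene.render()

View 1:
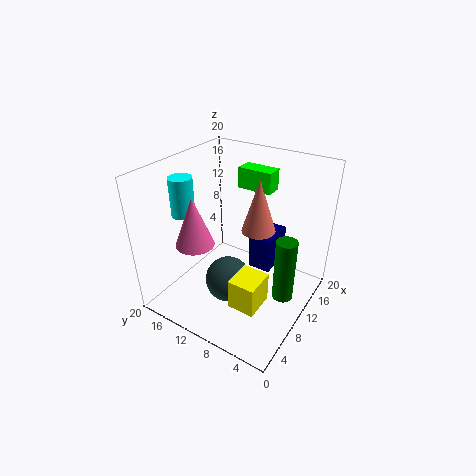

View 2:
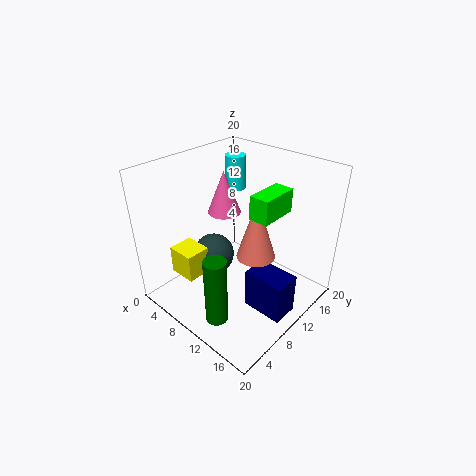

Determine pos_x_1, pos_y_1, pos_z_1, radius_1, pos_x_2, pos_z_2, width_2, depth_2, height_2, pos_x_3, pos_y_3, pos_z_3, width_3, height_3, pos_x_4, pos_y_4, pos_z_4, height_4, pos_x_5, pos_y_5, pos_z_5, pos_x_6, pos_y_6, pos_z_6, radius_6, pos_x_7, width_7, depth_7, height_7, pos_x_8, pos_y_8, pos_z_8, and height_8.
pos_x_1 = 14; pos_y_1 = 9; pos_z_1 = 9.5; radius_1 = 2.5; pos_x_2 = 14; pos_z_2 = 15.5; width_2 = 2.5; depth_2 = 5; height_2 = 3; pos_x_3 = 14; pos_y_3 = 7; pos_z_3 = 2.5; width_3 = 5.5; height_3 = 5.5; pos_x_4 = 5; pos_y_4 = 15; pos_z_4 = 14.5; height_4 = 5; pos_x_5 = 6; pos_y_5 = 9; pos_z_5 = 6; pos_x_6 = 12; pos_y_6 = 3.5; pos_z_6 = 1; radius_6 = 1.5; pos_x_7 = 3; width_7 = 4; depth_7 = 3.5; height_7 = 4; pos_x_8 = 4.5; pos_y_8 = 13; pos_z_8 = 11; height_8 = 6.5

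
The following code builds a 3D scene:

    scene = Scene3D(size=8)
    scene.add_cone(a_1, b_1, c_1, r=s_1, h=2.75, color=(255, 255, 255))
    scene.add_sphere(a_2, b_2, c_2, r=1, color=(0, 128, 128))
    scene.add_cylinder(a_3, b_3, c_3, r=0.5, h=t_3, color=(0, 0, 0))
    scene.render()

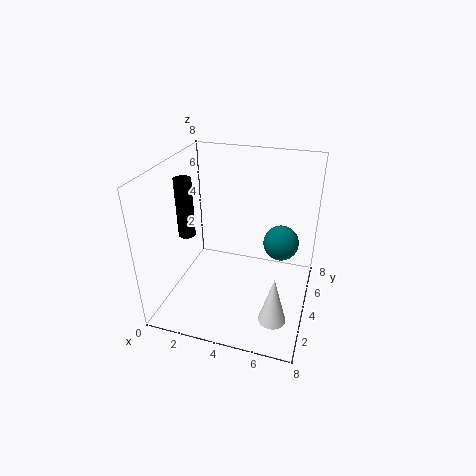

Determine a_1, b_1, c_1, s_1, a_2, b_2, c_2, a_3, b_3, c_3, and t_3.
a_1 = 6.5; b_1 = 2.25; c_1 = 0.25; s_1 = 0.75; a_2 = 6.25; b_2 = 5; c_2 = 3.5; a_3 = 0.75; b_3 = 4.25; c_3 = 3.5; t_3 = 3.5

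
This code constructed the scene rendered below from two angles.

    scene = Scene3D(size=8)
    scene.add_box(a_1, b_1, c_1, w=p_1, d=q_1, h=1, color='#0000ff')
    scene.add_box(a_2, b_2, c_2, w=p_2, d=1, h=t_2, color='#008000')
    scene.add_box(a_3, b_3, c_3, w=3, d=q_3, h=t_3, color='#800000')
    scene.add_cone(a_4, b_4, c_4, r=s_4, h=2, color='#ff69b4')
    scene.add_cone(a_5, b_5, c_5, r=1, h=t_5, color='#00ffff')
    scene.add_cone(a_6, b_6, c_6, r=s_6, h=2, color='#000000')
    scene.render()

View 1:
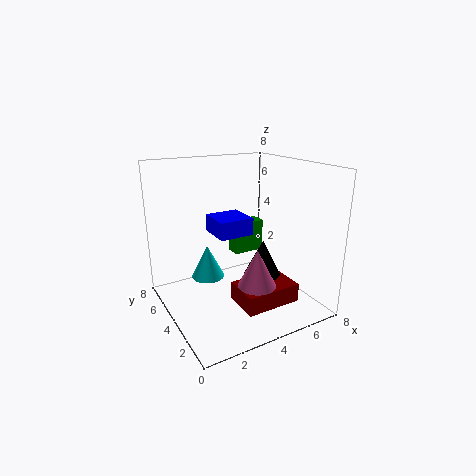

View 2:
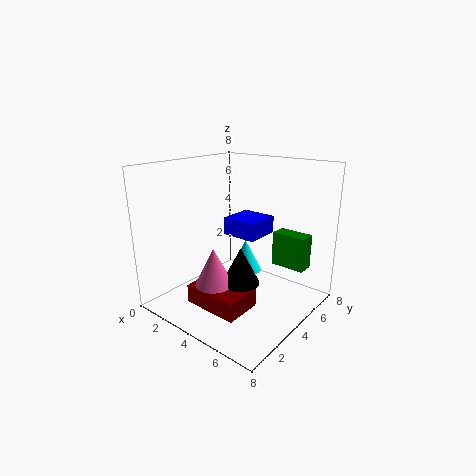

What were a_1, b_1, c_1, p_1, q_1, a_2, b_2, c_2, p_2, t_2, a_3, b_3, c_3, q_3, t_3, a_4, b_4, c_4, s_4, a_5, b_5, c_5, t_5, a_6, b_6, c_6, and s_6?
a_1 = 3, b_1 = 4, c_1 = 4, p_1 = 2, q_1 = 2, a_2 = 5, b_2 = 6, c_2 = 2, p_2 = 2, t_2 = 2, a_3 = 3, b_3 = 1, c_3 = 1, q_3 = 2, t_3 = 1, a_4 = 4, b_4 = 2, c_4 = 2, s_4 = 1, a_5 = 3, b_5 = 6, c_5 = 1, t_5 = 2, a_6 = 5, b_6 = 3, c_6 = 2, s_6 = 1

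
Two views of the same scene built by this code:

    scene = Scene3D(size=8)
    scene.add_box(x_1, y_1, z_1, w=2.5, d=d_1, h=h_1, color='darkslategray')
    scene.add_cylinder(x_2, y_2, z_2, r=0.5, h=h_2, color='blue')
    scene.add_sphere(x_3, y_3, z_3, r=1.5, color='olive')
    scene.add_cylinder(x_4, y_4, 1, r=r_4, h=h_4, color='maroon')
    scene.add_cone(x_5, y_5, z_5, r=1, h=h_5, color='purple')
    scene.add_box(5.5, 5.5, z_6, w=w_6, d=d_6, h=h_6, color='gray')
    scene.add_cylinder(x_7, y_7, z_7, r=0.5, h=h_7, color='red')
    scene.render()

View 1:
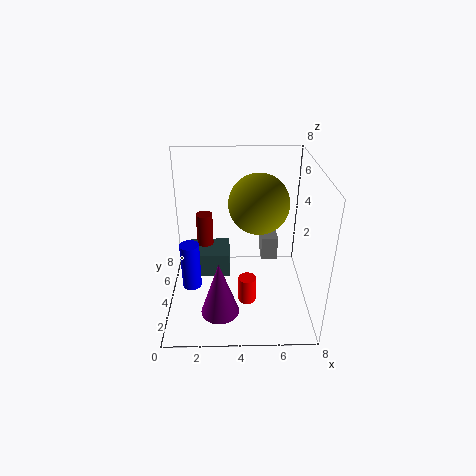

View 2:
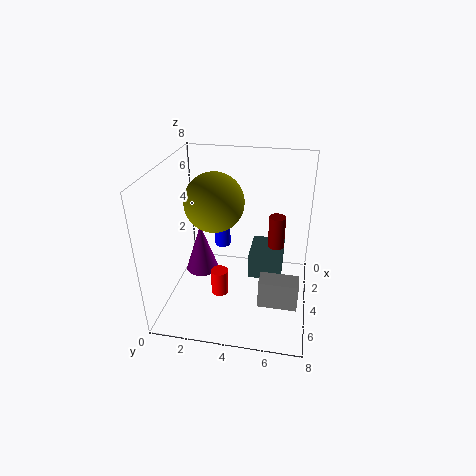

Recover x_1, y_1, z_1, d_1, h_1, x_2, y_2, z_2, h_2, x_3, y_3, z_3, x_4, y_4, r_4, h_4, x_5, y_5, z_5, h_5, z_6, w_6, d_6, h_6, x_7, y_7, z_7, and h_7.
x_1 = 1; y_1 = 4.5; z_1 = 1; d_1 = 2; h_1 = 1.5; x_2 = 1.5; y_2 = 2.5; z_2 = 2; h_2 = 2.5; x_3 = 5; y_3 = 3; z_3 = 6.5; x_4 = 2; y_4 = 6; r_4 = 0.5; h_4 = 3.5; x_5 = 3; y_5 = 1.5; z_5 = 1; h_5 = 3; z_6 = 1.5; w_6 = 1; d_6 = 2; h_6 = 1.5; x_7 = 4.5; y_7 = 3; z_7 = 0.5; h_7 = 1.5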